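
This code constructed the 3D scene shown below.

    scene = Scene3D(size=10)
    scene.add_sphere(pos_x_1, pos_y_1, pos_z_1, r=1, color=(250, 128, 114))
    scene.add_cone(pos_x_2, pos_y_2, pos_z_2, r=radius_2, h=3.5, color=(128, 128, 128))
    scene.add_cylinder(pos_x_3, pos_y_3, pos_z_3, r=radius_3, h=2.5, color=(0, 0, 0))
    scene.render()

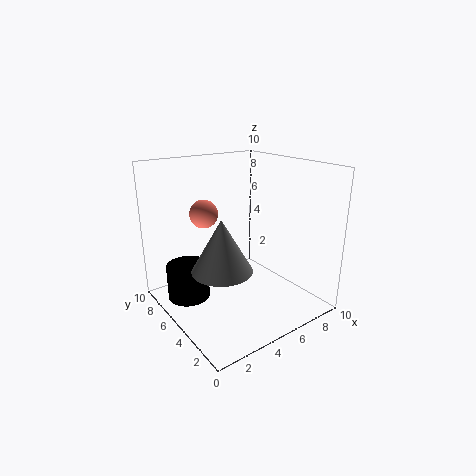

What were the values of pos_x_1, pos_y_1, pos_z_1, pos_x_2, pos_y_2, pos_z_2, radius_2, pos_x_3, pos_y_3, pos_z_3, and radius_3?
pos_x_1 = 3.5, pos_y_1 = 7, pos_z_1 = 6.5, pos_x_2 = 3, pos_y_2 = 4, pos_z_2 = 3.5, radius_2 = 2, pos_x_3 = 2, pos_y_3 = 7, pos_z_3 = 0.5, radius_3 = 1.5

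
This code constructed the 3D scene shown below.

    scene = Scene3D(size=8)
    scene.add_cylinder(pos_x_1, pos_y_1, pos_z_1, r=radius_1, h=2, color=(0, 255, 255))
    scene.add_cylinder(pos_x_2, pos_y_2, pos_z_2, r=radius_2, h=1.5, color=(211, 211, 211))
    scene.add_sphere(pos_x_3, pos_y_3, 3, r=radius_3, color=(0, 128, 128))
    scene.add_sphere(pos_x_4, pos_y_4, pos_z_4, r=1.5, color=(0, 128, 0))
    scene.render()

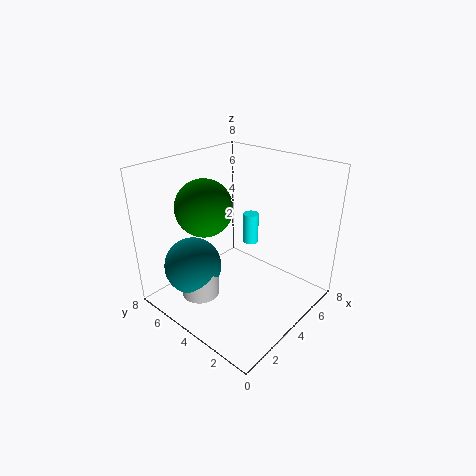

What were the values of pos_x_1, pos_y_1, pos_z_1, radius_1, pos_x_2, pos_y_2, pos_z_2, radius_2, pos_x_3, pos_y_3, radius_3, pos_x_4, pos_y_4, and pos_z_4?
pos_x_1 = 7
pos_y_1 = 5.5
pos_z_1 = 2
radius_1 = 0.5
pos_x_2 = 1.5
pos_y_2 = 4.5
pos_z_2 = 1.5
radius_2 = 1
pos_x_3 = 1.5
pos_y_3 = 5
radius_3 = 1.5
pos_x_4 = 2.5
pos_y_4 = 5
pos_z_4 = 6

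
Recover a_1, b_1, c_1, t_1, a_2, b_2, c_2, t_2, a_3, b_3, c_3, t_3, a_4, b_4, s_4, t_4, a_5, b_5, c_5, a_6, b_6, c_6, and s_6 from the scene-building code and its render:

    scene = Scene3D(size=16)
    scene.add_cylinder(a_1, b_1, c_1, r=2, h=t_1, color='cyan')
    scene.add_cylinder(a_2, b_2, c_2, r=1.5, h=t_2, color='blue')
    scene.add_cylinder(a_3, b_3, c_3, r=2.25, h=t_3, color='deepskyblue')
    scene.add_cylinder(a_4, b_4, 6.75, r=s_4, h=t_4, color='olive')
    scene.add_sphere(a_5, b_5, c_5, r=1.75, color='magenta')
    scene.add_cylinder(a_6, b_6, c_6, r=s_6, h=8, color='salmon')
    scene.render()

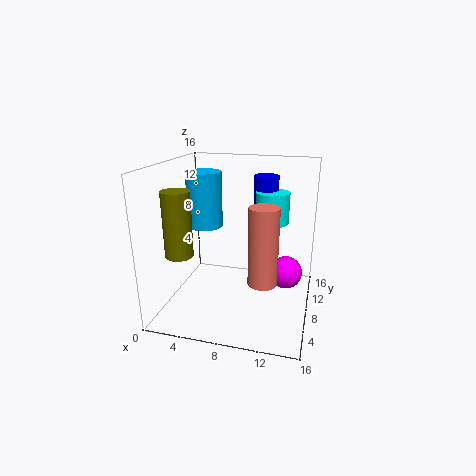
a_1 = 11; b_1 = 12.75; c_1 = 8.5; t_1 = 3.75; a_2 = 10; b_2 = 13.75; c_2 = 10; t_2 = 4; a_3 = 2.25; b_3 = 13; c_3 = 7.25; t_3 = 7; a_4 = 2.5; b_4 = 4.5; s_4 = 1.5; t_4 = 7; a_5 = 13.5; b_5 = 7.5; c_5 = 4.75; a_6 = 11.5; b_6 = 4.5; c_6 = 4.75; s_6 = 1.5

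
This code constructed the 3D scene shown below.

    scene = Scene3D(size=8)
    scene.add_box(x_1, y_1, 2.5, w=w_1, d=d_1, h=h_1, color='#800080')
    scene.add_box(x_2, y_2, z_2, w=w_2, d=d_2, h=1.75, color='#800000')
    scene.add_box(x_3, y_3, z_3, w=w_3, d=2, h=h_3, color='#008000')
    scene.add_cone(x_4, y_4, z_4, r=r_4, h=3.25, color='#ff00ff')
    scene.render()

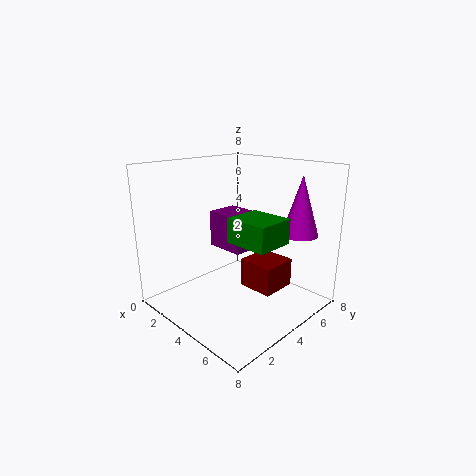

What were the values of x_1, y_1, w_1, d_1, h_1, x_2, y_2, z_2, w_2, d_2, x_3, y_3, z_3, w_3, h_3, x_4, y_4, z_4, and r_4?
x_1 = 0.75
y_1 = 4.75
w_1 = 2.5
d_1 = 2
h_1 = 2.25
x_2 = 3
y_2 = 5.25
z_2 = 0.25
w_2 = 2.25
d_2 = 2.25
x_3 = 5
y_3 = 2.25
z_3 = 4.5
w_3 = 2.25
h_3 = 1.25
x_4 = 6.5
y_4 = 6.25
z_4 = 4.25
r_4 = 1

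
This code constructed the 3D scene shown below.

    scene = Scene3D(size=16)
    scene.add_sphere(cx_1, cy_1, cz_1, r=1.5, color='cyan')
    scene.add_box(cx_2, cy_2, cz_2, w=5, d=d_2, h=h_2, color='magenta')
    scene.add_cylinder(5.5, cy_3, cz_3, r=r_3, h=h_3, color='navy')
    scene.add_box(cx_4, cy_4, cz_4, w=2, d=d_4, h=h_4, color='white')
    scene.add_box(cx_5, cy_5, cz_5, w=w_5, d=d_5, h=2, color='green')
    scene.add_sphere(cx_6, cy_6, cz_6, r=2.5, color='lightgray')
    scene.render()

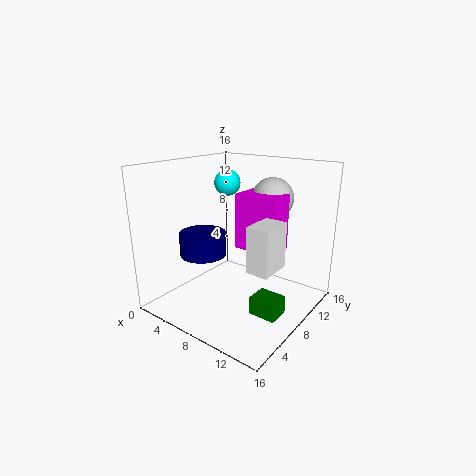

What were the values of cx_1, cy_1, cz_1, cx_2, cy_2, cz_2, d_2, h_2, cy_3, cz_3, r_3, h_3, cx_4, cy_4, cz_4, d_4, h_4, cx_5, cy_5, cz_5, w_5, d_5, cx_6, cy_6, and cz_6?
cx_1 = 5; cy_1 = 10; cz_1 = 13.5; cx_2 = 6.5; cy_2 = 9.5; cz_2 = 6; d_2 = 3.5; h_2 = 6.5; cy_3 = 5; cz_3 = 6.5; r_3 = 2.5; h_3 = 2.5; cx_4 = 14; cy_4 = 1; cz_4 = 8.5; d_4 = 3; h_4 = 4; cx_5 = 11; cy_5 = 6; cz_5 = 0.5; w_5 = 3; d_5 = 2.5; cx_6 = 9; cy_6 = 13.5; cz_6 = 11.5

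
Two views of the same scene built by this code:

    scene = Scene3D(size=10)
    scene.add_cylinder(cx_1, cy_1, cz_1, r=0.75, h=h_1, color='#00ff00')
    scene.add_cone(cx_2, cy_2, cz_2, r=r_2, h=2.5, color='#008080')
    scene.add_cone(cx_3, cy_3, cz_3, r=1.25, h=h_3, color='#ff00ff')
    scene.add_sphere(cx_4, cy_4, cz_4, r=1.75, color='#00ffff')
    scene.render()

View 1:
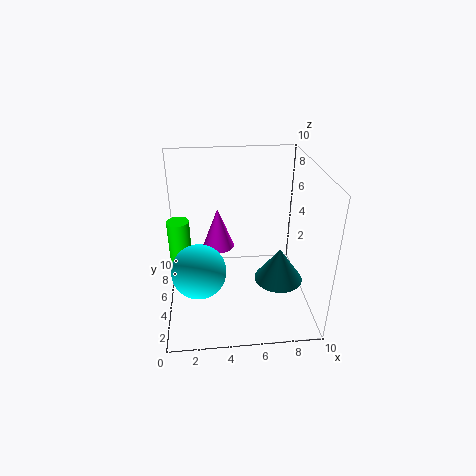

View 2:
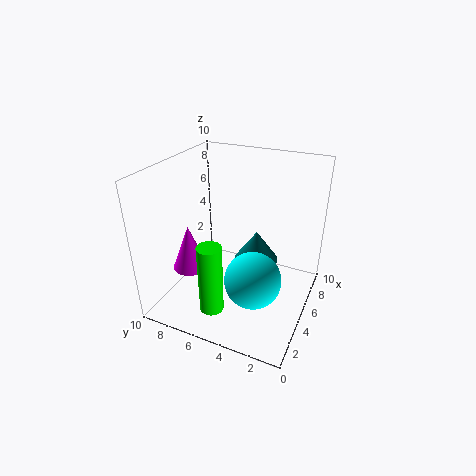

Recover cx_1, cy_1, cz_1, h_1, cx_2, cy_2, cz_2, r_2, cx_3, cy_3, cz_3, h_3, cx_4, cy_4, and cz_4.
cx_1 = 1, cy_1 = 5, cz_1 = 2, h_1 = 4.5, cx_2 = 8, cy_2 = 4.75, cz_2 = 1.5, r_2 = 1.75, cx_3 = 3.75, cy_3 = 8.25, cz_3 = 2.5, h_3 = 3.25, cx_4 = 2.25, cy_4 = 2.75, cz_4 = 4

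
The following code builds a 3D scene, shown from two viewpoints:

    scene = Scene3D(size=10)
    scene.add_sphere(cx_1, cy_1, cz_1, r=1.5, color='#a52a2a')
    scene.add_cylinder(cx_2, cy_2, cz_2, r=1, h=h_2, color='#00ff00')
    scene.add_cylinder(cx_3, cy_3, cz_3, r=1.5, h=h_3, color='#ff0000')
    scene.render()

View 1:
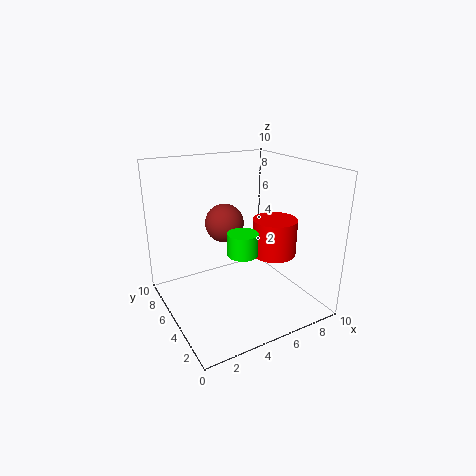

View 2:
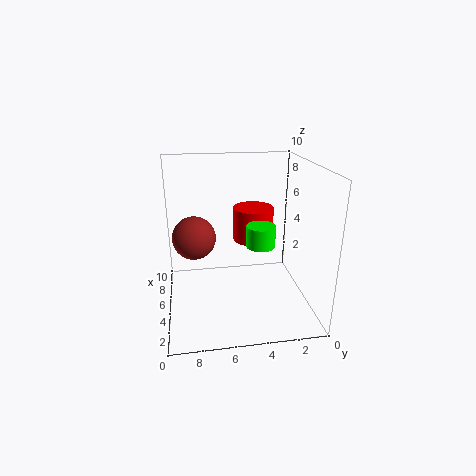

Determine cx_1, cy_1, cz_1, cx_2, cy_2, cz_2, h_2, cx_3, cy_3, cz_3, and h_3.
cx_1 = 5.5
cy_1 = 8
cz_1 = 5
cx_2 = 4.5
cy_2 = 3.5
cz_2 = 4.5
h_2 = 1.5
cx_3 = 7
cy_3 = 3.5
cz_3 = 4
h_3 = 2.5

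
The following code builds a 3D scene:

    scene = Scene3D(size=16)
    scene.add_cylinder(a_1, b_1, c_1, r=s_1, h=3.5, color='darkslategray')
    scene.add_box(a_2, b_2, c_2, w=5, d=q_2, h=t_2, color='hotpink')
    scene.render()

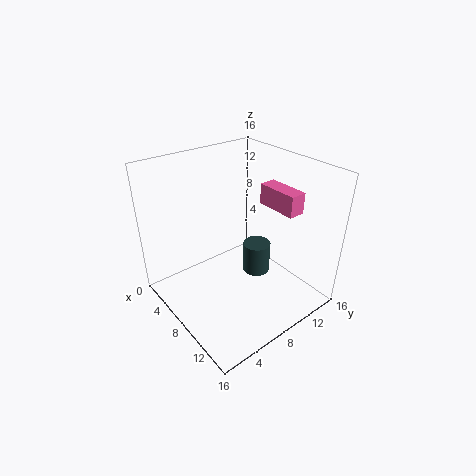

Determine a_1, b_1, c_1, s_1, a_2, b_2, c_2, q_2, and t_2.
a_1 = 9.5; b_1 = 9.5; c_1 = 4; s_1 = 1.5; a_2 = 6; b_2 = 13; c_2 = 10; q_2 = 2; t_2 = 2.5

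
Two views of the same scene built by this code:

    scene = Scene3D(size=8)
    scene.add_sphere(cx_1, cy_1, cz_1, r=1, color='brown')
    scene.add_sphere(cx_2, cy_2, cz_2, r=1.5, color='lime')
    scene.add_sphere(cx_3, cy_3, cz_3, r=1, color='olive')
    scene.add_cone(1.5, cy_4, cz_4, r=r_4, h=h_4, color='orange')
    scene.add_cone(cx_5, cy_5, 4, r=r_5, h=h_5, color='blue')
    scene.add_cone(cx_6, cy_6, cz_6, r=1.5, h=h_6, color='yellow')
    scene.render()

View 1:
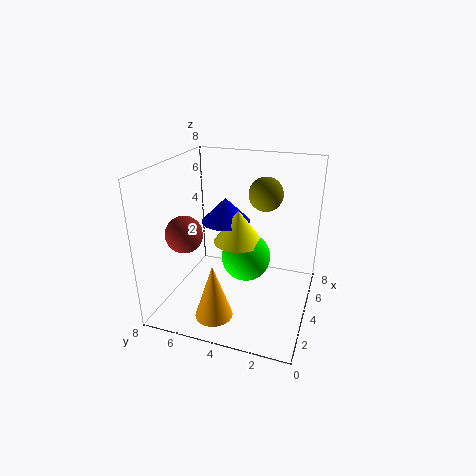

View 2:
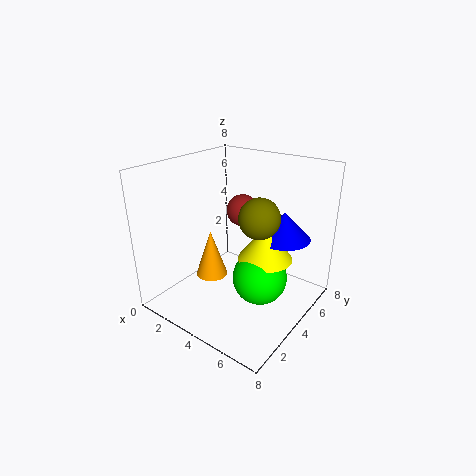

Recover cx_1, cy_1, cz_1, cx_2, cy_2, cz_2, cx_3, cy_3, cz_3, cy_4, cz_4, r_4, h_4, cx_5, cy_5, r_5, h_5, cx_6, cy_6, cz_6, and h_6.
cx_1 = 2.5; cy_1 = 6.5; cz_1 = 4.5; cx_2 = 5.5; cy_2 = 4; cz_2 = 2; cx_3 = 6; cy_3 = 3; cz_3 = 6; cy_4 = 4.5; cz_4 = 0.5; r_4 = 1; h_4 = 3; cx_5 = 6; cy_5 = 5.5; r_5 = 1.5; h_5 = 1.5; cx_6 = 5.5; cy_6 = 4.5; cz_6 = 3; h_6 = 2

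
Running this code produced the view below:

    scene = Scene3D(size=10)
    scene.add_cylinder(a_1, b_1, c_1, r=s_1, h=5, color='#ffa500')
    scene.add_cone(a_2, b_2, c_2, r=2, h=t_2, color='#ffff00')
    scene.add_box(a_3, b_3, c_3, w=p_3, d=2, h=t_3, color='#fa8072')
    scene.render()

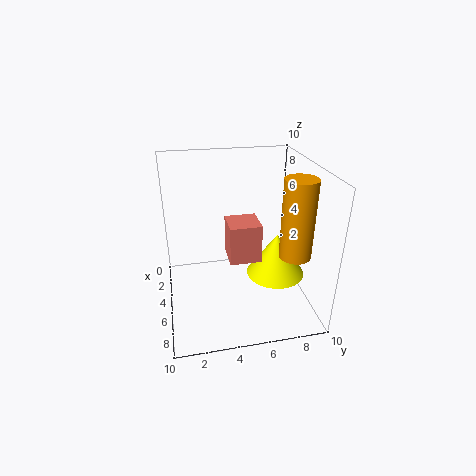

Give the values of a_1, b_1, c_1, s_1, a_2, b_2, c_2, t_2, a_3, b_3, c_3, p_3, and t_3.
a_1 = 8, b_1 = 8, c_1 = 5, s_1 = 1, a_2 = 6, b_2 = 7.5, c_2 = 2.5, t_2 = 3, a_3 = 5.5, b_3 = 4, c_3 = 4.5, p_3 = 2, t_3 = 2.5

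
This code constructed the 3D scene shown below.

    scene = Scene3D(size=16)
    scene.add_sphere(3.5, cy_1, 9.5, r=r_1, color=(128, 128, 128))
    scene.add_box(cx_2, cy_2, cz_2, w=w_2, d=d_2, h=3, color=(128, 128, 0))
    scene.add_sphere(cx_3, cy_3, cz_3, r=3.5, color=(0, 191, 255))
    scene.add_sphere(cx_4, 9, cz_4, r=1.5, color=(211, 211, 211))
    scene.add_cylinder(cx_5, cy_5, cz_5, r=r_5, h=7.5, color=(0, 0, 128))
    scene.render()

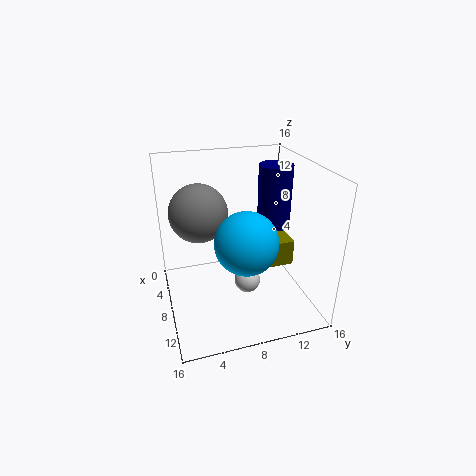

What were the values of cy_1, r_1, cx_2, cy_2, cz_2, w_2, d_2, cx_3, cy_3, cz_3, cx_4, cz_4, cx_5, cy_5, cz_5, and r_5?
cy_1 = 4.5; r_1 = 3.5; cx_2 = 5; cy_2 = 11; cz_2 = 4; w_2 = 4; d_2 = 3.5; cx_3 = 9.5; cy_3 = 8.5; cz_3 = 8; cx_4 = 8.5; cz_4 = 2.5; cx_5 = 5; cy_5 = 13.5; cz_5 = 7.5; r_5 = 2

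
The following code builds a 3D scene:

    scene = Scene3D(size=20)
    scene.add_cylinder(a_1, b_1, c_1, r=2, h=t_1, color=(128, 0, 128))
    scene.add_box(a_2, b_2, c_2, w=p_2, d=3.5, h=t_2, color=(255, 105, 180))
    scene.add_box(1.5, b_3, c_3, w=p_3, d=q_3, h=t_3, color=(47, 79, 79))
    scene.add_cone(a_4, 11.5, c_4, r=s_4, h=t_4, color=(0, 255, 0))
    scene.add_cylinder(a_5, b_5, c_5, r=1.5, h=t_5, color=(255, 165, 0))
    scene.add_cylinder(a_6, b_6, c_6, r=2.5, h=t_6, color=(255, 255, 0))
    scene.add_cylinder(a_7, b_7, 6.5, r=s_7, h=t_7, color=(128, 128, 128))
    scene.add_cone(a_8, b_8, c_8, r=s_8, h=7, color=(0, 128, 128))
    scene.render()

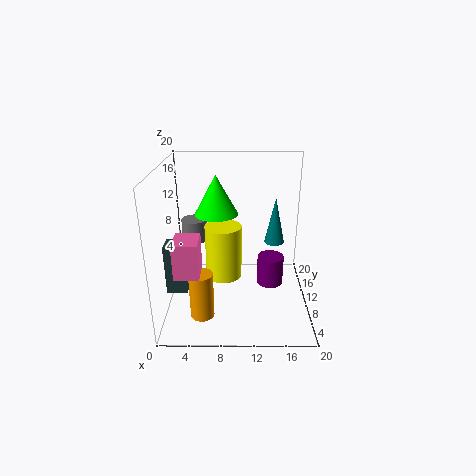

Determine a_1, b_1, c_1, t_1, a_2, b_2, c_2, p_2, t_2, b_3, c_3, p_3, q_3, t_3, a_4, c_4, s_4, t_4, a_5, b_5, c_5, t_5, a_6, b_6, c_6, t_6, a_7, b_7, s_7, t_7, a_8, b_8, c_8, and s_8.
a_1 = 15, b_1 = 13, c_1 = 1, t_1 = 4.5, a_2 = 2.5, b_2 = 1.5, c_2 = 8.5, p_2 = 3, t_2 = 4.5, b_3 = 2, c_3 = 6.5, p_3 = 2.5, q_3 = 2.5, t_3 = 6, a_4 = 7, c_4 = 13, s_4 = 3, t_4 = 5.5, a_5 = 5.5, b_5 = 3, c_5 = 2.5, t_5 = 6, a_6 = 8, b_6 = 9.5, c_6 = 4.5, t_6 = 7.5, a_7 = 3, b_7 = 17, s_7 = 2, t_7 = 3.5, a_8 = 15.5, b_8 = 14, c_8 = 7.5, s_8 = 1.5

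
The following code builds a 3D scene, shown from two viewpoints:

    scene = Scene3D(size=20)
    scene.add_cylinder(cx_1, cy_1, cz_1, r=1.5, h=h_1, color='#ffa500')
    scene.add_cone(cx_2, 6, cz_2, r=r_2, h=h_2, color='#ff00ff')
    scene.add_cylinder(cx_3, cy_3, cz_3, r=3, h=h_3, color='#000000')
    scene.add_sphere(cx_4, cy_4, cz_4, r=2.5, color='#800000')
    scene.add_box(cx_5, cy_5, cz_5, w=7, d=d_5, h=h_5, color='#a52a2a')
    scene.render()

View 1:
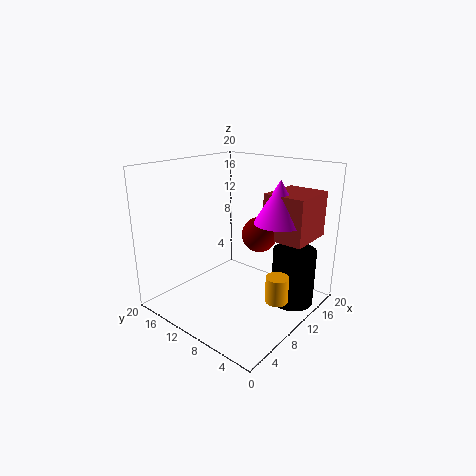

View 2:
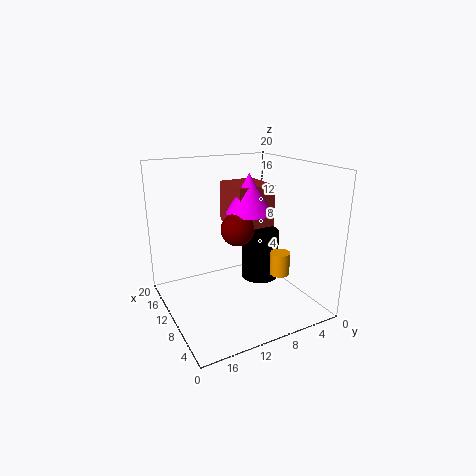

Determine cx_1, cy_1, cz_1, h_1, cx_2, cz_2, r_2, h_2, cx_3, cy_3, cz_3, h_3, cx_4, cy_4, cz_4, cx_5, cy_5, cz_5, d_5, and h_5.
cx_1 = 9.5; cy_1 = 3; cz_1 = 3; h_1 = 3.5; cx_2 = 14; cz_2 = 12; r_2 = 3.5; h_2 = 6; cx_3 = 14.5; cy_3 = 3.5; cz_3 = 0.5; h_3 = 8; cx_4 = 13; cy_4 = 8.5; cz_4 = 10; cx_5 = 13; cy_5 = 2; cz_5 = 9.5; d_5 = 6; h_5 = 6.5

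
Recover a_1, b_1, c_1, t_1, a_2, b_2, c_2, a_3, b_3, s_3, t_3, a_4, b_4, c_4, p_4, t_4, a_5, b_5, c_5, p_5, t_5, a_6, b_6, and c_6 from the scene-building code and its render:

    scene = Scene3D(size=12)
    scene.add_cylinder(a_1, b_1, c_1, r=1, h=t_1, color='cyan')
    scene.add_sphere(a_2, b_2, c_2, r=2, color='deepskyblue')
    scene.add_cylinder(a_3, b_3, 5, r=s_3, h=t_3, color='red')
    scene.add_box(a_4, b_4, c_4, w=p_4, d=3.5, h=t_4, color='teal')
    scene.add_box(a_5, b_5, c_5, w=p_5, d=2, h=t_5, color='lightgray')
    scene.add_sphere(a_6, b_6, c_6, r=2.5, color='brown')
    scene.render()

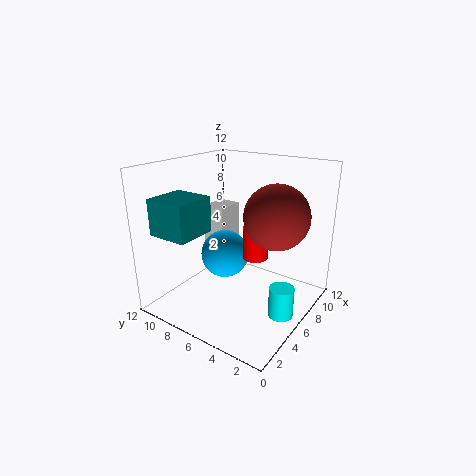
a_1 = 5.5
b_1 = 1.5
c_1 = 0.5
t_1 = 2.5
a_2 = 5.5
b_2 = 7
c_2 = 4.5
a_3 = 5.5
b_3 = 4
s_3 = 1
t_3 = 2.5
a_4 = 1.5
b_4 = 8
c_4 = 6.5
p_4 = 3.5
t_4 = 3
a_5 = 6.5
b_5 = 8
c_5 = 3.5
p_5 = 2.5
t_5 = 4.5
a_6 = 6
b_6 = 2.5
c_6 = 8.5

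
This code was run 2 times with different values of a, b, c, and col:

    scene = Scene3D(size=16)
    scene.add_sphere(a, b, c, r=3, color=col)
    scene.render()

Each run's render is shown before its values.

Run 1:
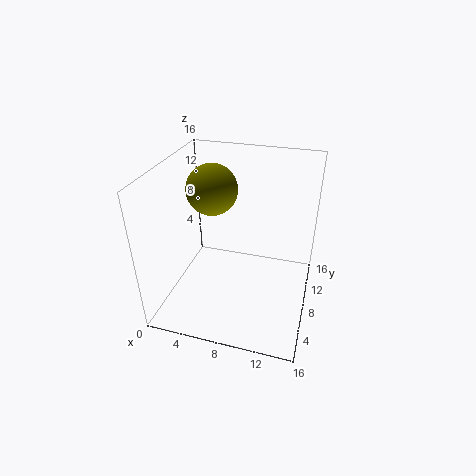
a = 4
b = 11
c = 12
col = 'olive'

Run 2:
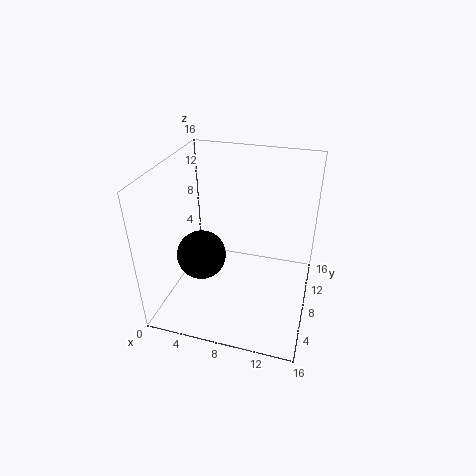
a = 3
b = 9
c = 4
col = 'black'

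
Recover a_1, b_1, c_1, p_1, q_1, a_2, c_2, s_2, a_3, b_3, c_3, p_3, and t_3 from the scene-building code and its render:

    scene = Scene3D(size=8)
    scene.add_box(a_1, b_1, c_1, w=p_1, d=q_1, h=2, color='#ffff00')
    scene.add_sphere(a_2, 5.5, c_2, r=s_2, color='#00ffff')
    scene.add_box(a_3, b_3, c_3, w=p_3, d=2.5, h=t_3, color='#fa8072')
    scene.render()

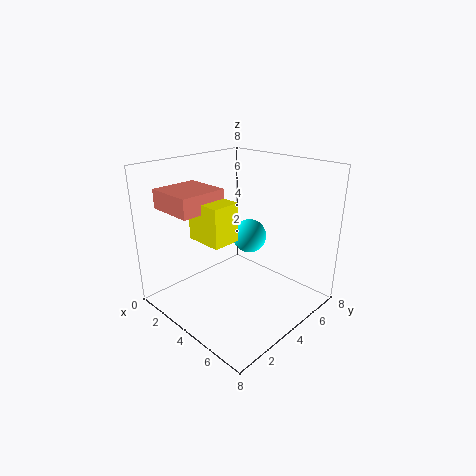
a_1 = 3, b_1 = 1.5, c_1 = 4.5, p_1 = 2, q_1 = 1.5, a_2 = 3.5, c_2 = 3.5, s_2 = 1, a_3 = 1.5, b_3 = 0.5, c_3 = 6, p_3 = 2.5, t_3 = 1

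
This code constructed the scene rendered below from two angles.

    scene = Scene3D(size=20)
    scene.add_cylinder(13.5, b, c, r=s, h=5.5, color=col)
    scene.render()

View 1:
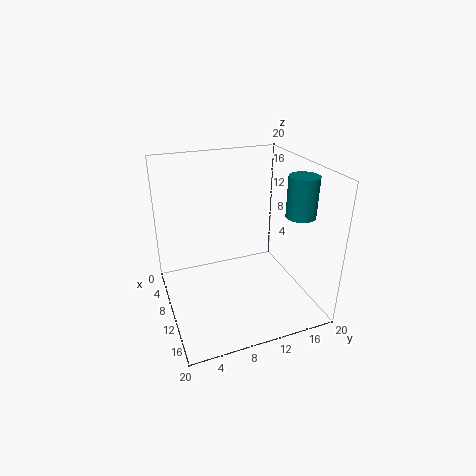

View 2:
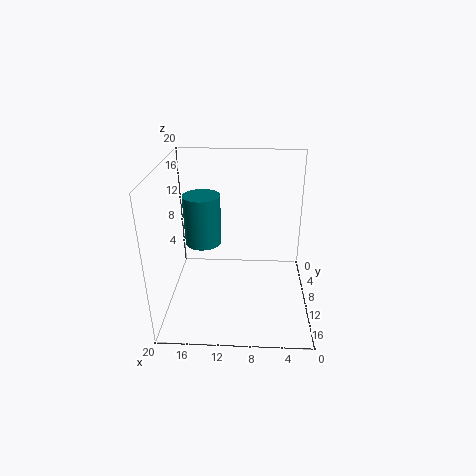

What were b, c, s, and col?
b = 17.5
c = 13.5
s = 2
col = 'teal'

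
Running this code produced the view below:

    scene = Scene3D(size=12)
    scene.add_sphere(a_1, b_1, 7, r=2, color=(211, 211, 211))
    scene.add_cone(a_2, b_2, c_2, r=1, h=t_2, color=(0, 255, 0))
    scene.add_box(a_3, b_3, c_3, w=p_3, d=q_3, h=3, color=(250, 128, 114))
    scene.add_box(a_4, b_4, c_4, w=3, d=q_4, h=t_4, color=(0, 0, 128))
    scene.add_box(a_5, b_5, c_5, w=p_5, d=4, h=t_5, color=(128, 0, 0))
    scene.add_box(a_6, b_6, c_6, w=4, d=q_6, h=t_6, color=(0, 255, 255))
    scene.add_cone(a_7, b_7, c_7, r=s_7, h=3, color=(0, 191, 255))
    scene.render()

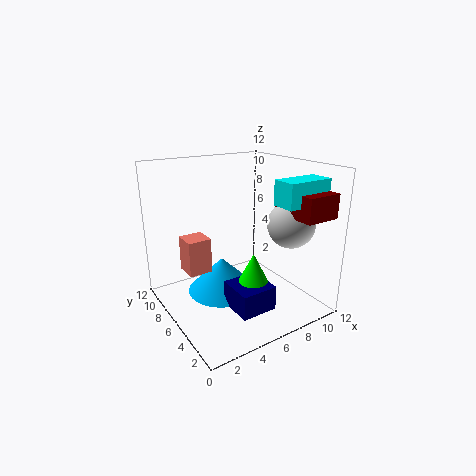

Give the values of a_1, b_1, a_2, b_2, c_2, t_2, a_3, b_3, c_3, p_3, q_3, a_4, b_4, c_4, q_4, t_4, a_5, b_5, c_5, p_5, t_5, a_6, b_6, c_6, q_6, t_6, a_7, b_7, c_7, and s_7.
a_1 = 10; b_1 = 4; a_2 = 4; b_2 = 1; c_2 = 5; t_2 = 2; a_3 = 2; b_3 = 7; c_3 = 3; p_3 = 2; q_3 = 2; a_4 = 4; b_4 = 2; c_4 = 1; q_4 = 3; t_4 = 2; a_5 = 9; b_5 = 1; c_5 = 8; p_5 = 3; t_5 = 2; a_6 = 8; b_6 = 2; c_6 = 9; q_6 = 2; t_6 = 2; a_7 = 5; b_7 = 7; c_7 = 1; s_7 = 3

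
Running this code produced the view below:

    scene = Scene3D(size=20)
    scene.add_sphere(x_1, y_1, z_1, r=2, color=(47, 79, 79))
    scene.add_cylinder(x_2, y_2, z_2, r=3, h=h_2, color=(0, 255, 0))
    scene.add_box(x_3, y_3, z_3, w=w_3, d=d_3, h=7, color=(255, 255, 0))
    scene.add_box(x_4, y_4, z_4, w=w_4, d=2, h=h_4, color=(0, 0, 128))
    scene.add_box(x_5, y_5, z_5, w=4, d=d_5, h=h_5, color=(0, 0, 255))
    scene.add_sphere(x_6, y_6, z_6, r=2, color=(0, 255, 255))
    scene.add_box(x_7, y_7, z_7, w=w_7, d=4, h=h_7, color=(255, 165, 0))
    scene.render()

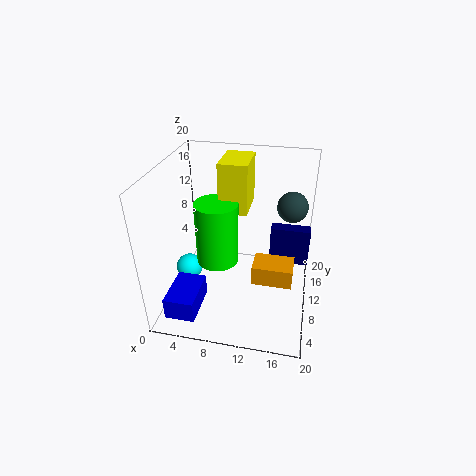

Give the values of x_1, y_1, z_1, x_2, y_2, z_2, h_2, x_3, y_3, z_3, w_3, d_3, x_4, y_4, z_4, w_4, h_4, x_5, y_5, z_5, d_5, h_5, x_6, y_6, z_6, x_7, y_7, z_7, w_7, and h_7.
x_1 = 17, y_1 = 11, z_1 = 15, x_2 = 7, y_2 = 10, z_2 = 6, h_2 = 9, x_3 = 7, y_3 = 11, z_3 = 13, w_3 = 4, d_3 = 6, x_4 = 14, y_4 = 15, z_4 = 3, w_4 = 6, h_4 = 6, x_5 = 2, y_5 = 1, z_5 = 2, d_5 = 6, h_5 = 3, x_6 = 2, y_6 = 11, z_6 = 3, x_7 = 12, y_7 = 10, z_7 = 2, w_7 = 6, h_7 = 3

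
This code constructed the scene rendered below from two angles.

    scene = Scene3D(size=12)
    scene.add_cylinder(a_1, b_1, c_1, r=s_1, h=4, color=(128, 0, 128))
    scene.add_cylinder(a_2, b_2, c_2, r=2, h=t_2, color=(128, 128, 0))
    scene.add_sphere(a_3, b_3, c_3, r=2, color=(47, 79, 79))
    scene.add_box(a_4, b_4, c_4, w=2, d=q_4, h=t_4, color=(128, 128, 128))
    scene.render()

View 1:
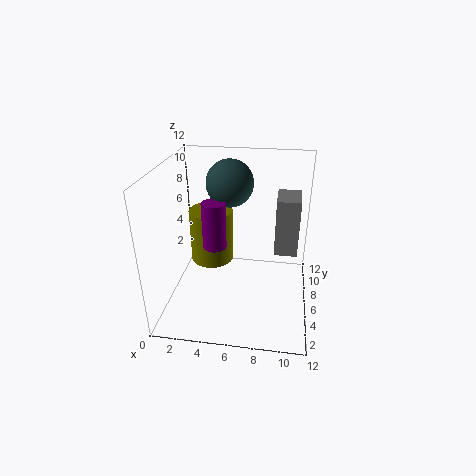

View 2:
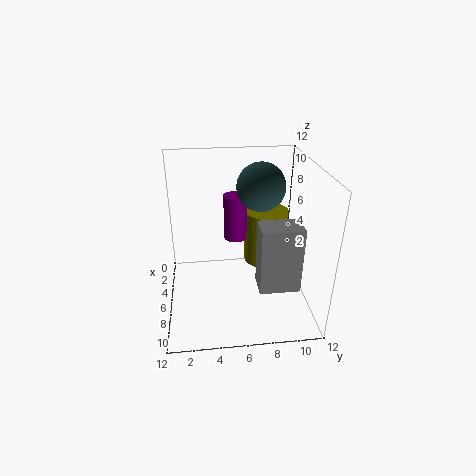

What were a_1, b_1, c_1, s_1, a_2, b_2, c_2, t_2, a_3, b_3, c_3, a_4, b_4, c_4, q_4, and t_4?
a_1 = 4; b_1 = 6; c_1 = 5; s_1 = 1; a_2 = 3; b_2 = 9; c_2 = 2; t_2 = 5; a_3 = 5; b_3 = 8; c_3 = 10; a_4 = 9; b_4 = 7; c_4 = 4; q_4 = 3; t_4 = 5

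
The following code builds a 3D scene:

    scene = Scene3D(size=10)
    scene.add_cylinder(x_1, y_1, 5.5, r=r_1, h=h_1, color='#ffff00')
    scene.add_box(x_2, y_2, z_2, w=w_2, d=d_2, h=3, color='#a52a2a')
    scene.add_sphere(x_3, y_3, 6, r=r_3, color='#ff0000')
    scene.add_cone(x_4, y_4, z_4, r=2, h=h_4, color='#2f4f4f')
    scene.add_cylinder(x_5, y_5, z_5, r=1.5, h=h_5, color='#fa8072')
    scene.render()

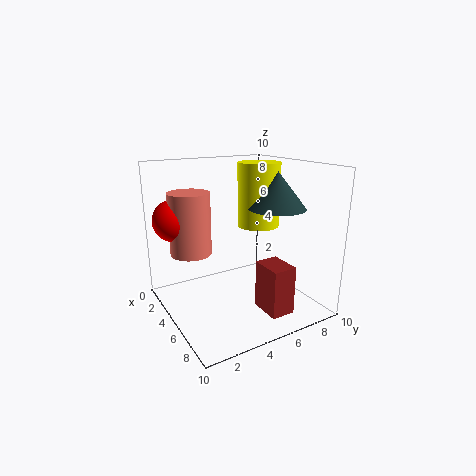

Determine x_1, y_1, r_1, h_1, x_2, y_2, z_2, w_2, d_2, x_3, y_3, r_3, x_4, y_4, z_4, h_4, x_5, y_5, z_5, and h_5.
x_1 = 4.5
y_1 = 7
r_1 = 1.5
h_1 = 4.5
x_2 = 8
y_2 = 4.5
z_2 = 1.5
w_2 = 2
d_2 = 1.5
x_3 = 2
y_3 = 1.5
r_3 = 1.5
x_4 = 6
y_4 = 7.5
z_4 = 7
h_4 = 2.5
x_5 = 2.5
y_5 = 2.5
z_5 = 3.5
h_5 = 4.5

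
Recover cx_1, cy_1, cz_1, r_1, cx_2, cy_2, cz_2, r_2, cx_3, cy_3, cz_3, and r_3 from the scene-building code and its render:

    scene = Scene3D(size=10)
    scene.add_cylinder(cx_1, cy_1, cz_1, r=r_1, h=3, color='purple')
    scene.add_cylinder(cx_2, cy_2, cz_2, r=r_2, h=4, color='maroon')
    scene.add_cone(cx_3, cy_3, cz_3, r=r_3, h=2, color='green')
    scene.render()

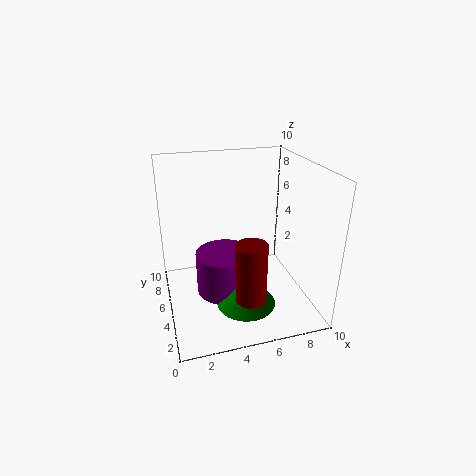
cx_1 = 4, cy_1 = 5, cz_1 = 1, r_1 = 2, cx_2 = 5, cy_2 = 2, cz_2 = 2, r_2 = 1, cx_3 = 5, cy_3 = 3, cz_3 = 1, r_3 = 2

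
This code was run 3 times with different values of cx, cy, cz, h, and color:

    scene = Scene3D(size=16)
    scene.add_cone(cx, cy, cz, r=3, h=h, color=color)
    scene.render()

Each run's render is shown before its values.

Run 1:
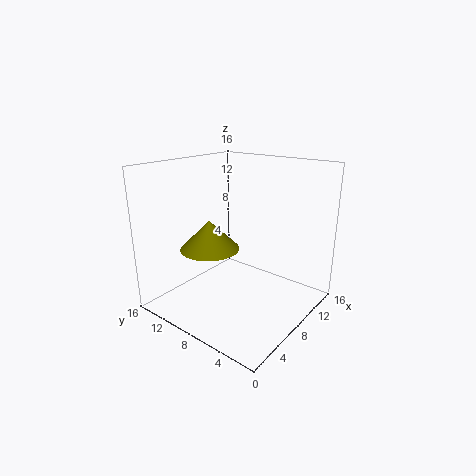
cx = 4
cy = 8.5
cz = 8
h = 3
color = 'olive'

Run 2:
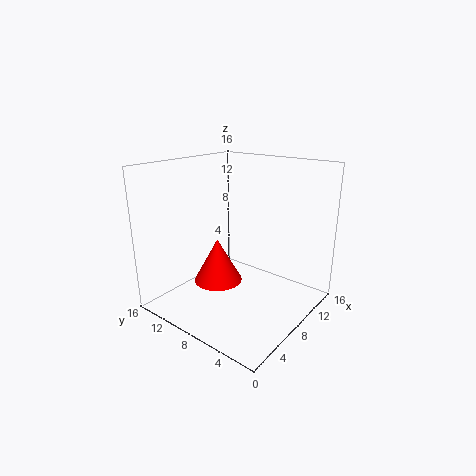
cx = 9
cy = 12
cz = 1
h = 5.5
color = 'red'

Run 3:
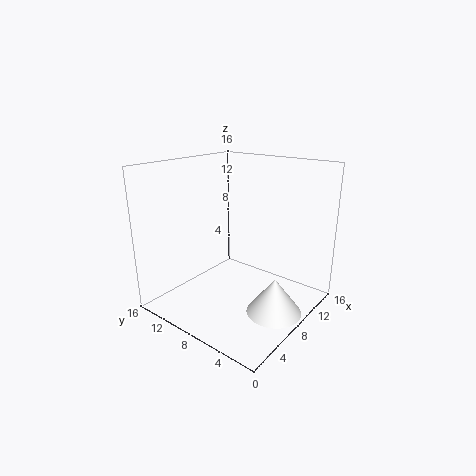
cx = 8
cy = 3
cz = 0.5
h = 4
color = 'white'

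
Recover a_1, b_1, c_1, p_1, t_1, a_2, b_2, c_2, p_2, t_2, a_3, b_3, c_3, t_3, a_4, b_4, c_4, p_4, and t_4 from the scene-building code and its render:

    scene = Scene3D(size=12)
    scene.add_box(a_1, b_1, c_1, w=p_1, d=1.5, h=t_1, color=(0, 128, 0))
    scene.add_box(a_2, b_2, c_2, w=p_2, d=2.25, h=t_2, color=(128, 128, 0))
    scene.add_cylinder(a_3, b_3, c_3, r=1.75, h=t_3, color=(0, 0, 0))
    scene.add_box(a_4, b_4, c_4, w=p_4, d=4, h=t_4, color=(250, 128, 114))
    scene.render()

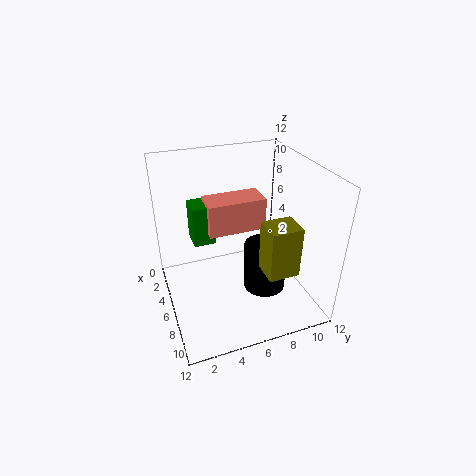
a_1 = 7.25; b_1 = 1.75; c_1 = 8; p_1 = 1.75; t_1 = 2.75; a_2 = 9.75; b_2 = 6.25; c_2 = 5.75; p_2 = 2; t_2 = 3.75; a_3 = 7.75; b_3 = 7.75; c_3 = 2; t_3 = 4; a_4 = 7.5; b_4 = 2.75; c_4 = 8.75; p_4 = 2; t_4 = 2.25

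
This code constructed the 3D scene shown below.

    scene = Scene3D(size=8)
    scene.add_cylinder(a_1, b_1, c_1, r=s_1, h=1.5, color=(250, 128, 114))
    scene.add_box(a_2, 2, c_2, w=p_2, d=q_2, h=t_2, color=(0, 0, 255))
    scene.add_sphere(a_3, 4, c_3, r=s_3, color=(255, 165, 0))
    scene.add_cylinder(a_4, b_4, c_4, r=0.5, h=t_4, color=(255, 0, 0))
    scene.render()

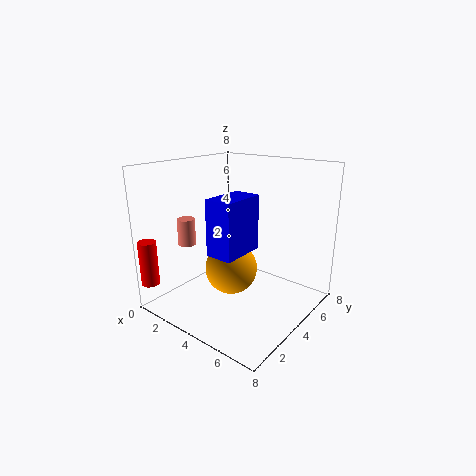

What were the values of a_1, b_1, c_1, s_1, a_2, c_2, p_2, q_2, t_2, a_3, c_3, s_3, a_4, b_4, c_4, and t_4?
a_1 = 1.5, b_1 = 2.5, c_1 = 3.5, s_1 = 0.5, a_2 = 3.5, c_2 = 3.5, p_2 = 1.5, q_2 = 2.5, t_2 = 3, a_3 = 3.5, c_3 = 2, s_3 = 1.5, a_4 = 0.5, b_4 = 0.5, c_4 = 1.5, t_4 = 2.5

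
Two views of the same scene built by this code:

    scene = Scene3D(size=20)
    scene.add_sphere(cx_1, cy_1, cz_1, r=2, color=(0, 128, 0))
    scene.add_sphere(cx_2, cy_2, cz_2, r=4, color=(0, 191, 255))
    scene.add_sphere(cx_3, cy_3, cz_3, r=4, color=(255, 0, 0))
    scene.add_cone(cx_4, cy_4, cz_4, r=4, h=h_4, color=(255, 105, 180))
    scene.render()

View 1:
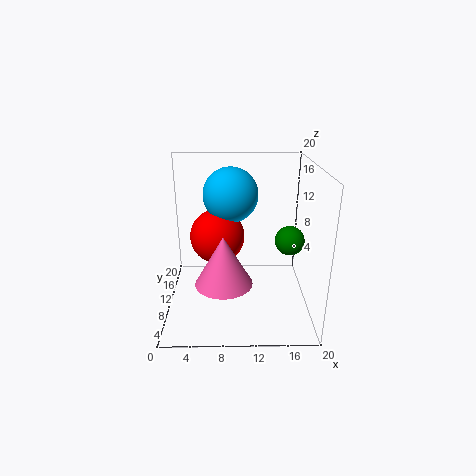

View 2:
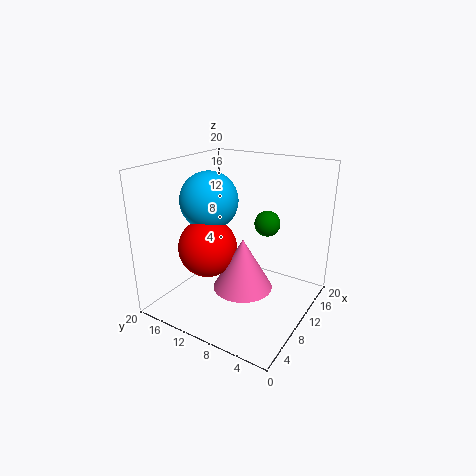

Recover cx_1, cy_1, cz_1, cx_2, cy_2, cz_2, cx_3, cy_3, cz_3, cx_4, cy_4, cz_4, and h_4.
cx_1 = 17, cy_1 = 9, cz_1 = 10, cx_2 = 9, cy_2 = 14, cz_2 = 15, cx_3 = 7, cy_3 = 13, cz_3 = 9, cx_4 = 8, cy_4 = 8, cz_4 = 4, h_4 = 7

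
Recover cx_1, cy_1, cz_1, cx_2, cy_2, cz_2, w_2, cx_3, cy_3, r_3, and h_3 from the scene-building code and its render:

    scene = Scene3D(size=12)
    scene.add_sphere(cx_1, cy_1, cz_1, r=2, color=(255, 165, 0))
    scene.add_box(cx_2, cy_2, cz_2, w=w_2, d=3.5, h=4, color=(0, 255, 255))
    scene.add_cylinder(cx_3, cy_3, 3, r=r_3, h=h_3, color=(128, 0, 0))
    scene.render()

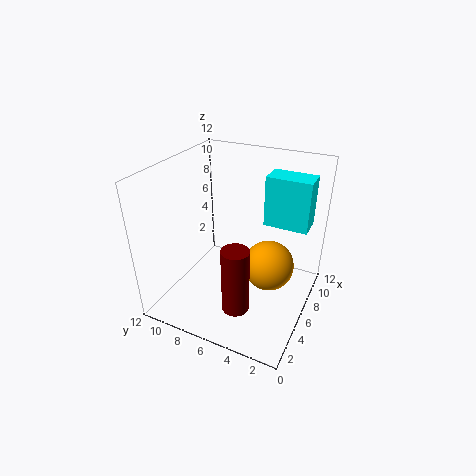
cx_1 = 5.5, cy_1 = 3, cz_1 = 4.5, cx_2 = 6.5, cy_2 = 0.5, cz_2 = 7.5, w_2 = 2, cx_3 = 1.5, cy_3 = 4, r_3 = 1, h_3 = 5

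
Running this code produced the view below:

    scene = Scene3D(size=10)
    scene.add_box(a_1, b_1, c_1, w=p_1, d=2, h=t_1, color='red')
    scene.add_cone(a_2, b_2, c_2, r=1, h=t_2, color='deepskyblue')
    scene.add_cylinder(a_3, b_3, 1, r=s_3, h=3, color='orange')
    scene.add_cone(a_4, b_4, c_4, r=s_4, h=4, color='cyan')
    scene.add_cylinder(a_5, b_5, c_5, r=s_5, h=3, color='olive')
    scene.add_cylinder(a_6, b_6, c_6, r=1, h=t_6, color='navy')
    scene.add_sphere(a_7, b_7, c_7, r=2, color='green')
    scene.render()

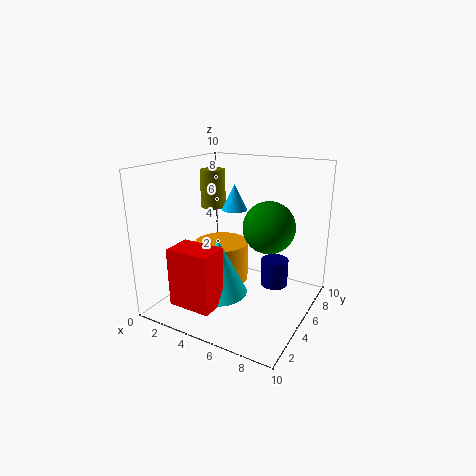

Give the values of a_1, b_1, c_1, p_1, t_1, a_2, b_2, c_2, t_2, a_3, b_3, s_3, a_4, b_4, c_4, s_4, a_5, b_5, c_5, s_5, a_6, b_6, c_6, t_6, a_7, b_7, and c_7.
a_1 = 2
b_1 = 1
c_1 = 1
p_1 = 3
t_1 = 4
a_2 = 3
b_2 = 8
c_2 = 6
t_2 = 2
a_3 = 3
b_3 = 6
s_3 = 2
a_4 = 4
b_4 = 4
c_4 = 1
s_4 = 2
a_5 = 1
b_5 = 8
c_5 = 6
s_5 = 1
a_6 = 7
b_6 = 7
c_6 = 1
t_6 = 2
a_7 = 6
b_7 = 8
c_7 = 5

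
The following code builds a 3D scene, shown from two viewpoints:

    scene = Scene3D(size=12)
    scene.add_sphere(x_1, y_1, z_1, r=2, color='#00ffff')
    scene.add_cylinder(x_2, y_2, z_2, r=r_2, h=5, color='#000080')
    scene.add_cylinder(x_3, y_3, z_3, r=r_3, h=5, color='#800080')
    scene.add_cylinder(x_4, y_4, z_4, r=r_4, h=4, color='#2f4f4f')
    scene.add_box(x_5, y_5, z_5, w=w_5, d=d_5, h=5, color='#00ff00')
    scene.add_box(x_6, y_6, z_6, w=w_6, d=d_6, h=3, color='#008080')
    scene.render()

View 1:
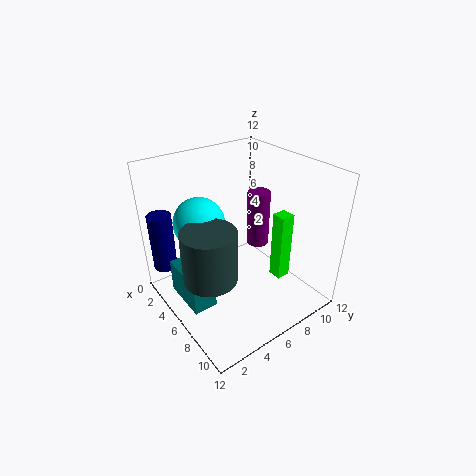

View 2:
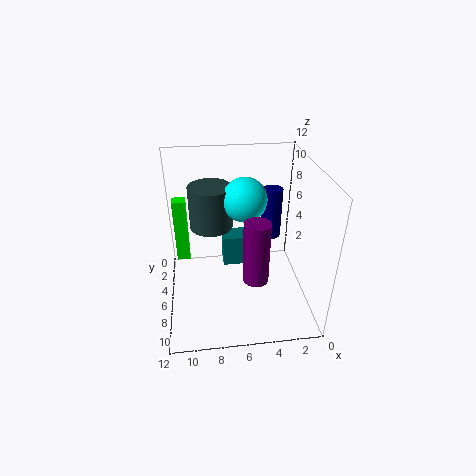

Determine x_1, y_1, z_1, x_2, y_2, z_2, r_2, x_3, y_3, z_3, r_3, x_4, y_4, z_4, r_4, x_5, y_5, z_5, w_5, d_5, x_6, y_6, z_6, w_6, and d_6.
x_1 = 5
y_1 = 3
z_1 = 8
x_2 = 2
y_2 = 1
z_2 = 3
r_2 = 1
x_3 = 5
y_3 = 9
z_3 = 4
r_3 = 1
x_4 = 8
y_4 = 2
z_4 = 5
r_4 = 2
x_5 = 10
y_5 = 6
z_5 = 5
w_5 = 1
d_5 = 1
x_6 = 3
y_6 = 1
z_6 = 1
w_6 = 4
d_6 = 2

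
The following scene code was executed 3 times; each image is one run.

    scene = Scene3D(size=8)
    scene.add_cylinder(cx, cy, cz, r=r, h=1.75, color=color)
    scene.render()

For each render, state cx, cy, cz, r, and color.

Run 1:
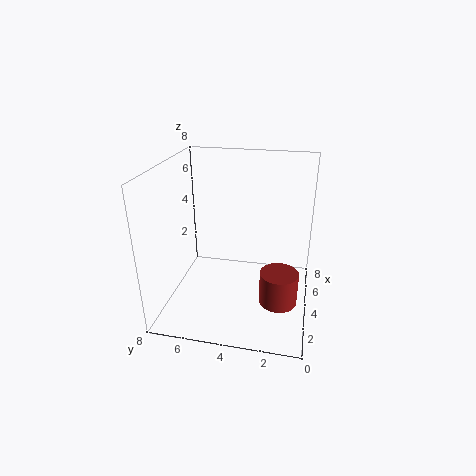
cx = 2.5, cy = 1.5, cz = 1.25, r = 1, color = 'brown'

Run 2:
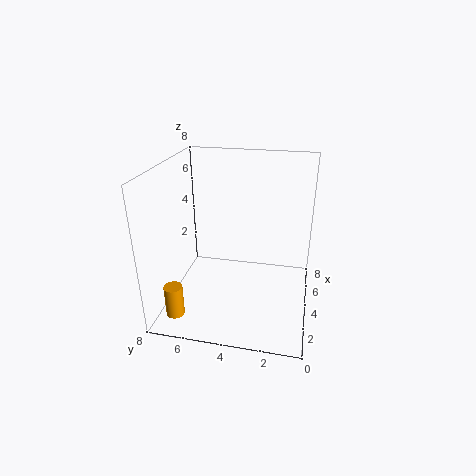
cx = 1.5, cy = 7, cz = 0.25, r = 0.5, color = 'orange'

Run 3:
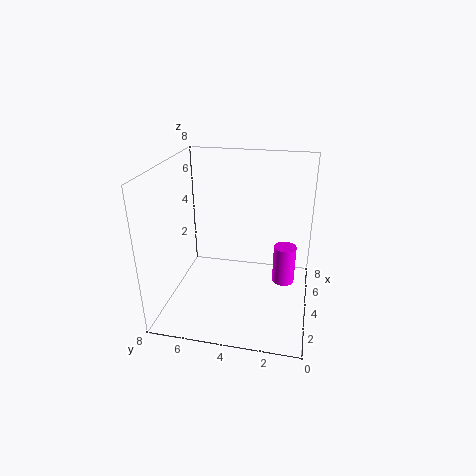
cx = 1.25, cy = 1.25, cz = 3.5, r = 0.5, color = 'magenta'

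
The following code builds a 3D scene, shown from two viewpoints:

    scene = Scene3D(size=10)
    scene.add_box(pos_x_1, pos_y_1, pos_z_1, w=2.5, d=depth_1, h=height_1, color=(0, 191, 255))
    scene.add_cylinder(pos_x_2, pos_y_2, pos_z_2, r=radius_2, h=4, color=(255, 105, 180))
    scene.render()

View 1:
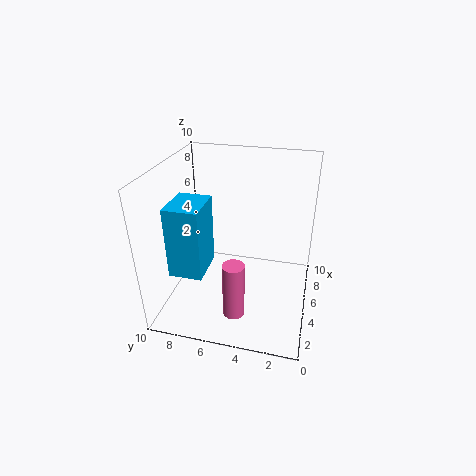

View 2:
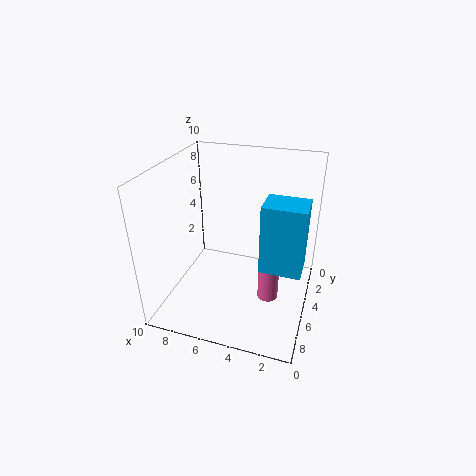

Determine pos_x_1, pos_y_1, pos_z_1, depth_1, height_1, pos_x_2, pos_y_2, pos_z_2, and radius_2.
pos_x_1 = 0.25; pos_y_1 = 6; pos_z_1 = 4.75; depth_1 = 2; height_1 = 4.25; pos_x_2 = 2.75; pos_y_2 = 4.75; pos_z_2 = 0.25; radius_2 = 0.75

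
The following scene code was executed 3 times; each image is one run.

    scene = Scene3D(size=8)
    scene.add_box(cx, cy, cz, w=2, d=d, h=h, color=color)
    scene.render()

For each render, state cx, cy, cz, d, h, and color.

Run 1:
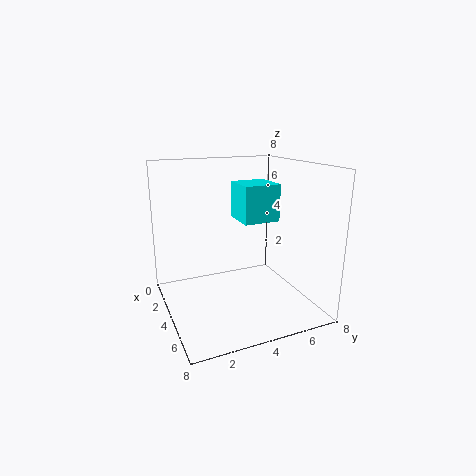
cx = 3, cy = 4, cz = 5, d = 2, h = 2, color = 'cyan'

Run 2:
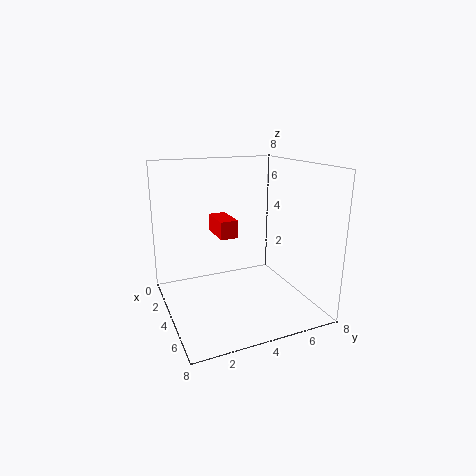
cx = 2, cy = 3, cz = 4, d = 1, h = 1, color = 'red'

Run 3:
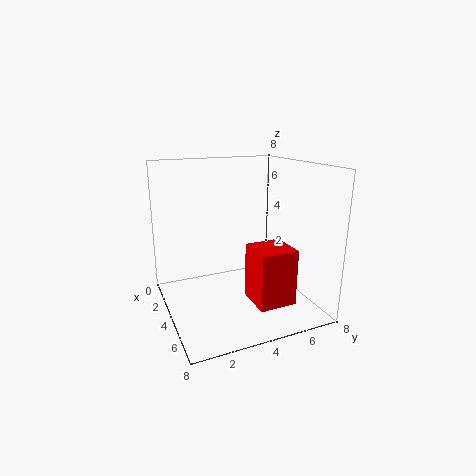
cx = 5, cy = 4, cz = 1, d = 2, h = 3, color = 'red'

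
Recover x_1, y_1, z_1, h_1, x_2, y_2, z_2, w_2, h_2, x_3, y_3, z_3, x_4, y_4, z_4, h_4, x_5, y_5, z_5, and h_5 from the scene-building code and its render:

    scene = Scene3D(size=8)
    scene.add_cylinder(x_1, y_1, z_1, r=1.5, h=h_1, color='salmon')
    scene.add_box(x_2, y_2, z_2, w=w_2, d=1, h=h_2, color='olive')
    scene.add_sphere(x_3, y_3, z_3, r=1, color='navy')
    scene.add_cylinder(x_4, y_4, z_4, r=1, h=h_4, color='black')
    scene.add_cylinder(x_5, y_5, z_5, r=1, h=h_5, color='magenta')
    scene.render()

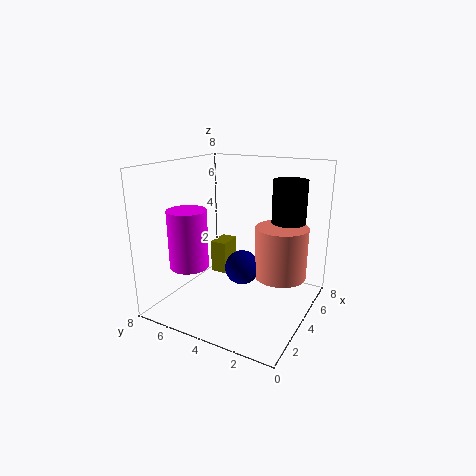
x_1 = 5.5
y_1 = 2
z_1 = 1.5
h_1 = 3
x_2 = 5
y_2 = 5.5
z_2 = 1
w_2 = 1.5
h_2 = 2
x_3 = 4.5
y_3 = 4
z_3 = 2
x_4 = 6.5
y_4 = 2
z_4 = 3
h_4 = 4
x_5 = 1.5
y_5 = 5.5
z_5 = 3
h_5 = 3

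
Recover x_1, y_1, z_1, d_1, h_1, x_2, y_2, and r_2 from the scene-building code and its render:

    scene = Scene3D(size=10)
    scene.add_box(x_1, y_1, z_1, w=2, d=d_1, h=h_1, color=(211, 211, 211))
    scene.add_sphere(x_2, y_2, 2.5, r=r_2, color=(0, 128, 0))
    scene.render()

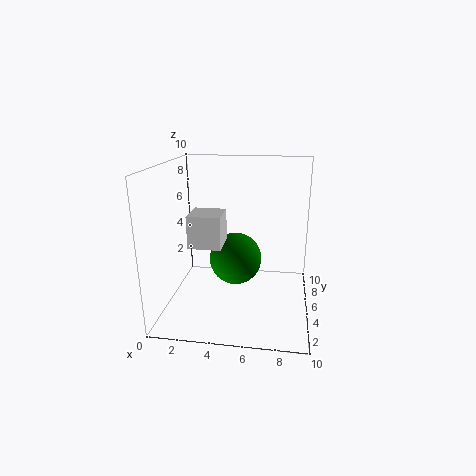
x_1 = 2.5, y_1 = 1.5, z_1 = 5.5, d_1 = 2, h_1 = 2, x_2 = 4.5, y_2 = 7, r_2 = 2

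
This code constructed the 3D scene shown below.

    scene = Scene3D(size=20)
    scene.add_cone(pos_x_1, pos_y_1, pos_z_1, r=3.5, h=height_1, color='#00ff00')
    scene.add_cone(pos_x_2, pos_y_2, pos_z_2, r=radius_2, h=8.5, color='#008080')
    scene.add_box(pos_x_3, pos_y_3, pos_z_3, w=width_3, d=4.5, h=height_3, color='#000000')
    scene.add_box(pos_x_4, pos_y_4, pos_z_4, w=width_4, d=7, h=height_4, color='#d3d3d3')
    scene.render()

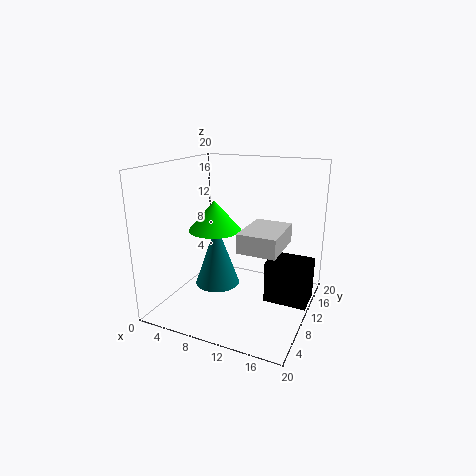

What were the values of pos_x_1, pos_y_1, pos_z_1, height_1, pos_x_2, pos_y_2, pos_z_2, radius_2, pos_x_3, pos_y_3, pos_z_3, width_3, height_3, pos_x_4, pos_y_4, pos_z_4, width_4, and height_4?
pos_x_1 = 7.5, pos_y_1 = 8, pos_z_1 = 11.5, height_1 = 4, pos_x_2 = 8, pos_y_2 = 7.5, pos_z_2 = 4, radius_2 = 3, pos_x_3 = 14, pos_y_3 = 10, pos_z_3 = 1, width_3 = 6, height_3 = 6, pos_x_4 = 12, pos_y_4 = 5, pos_z_4 = 10, width_4 = 5, height_4 = 2.5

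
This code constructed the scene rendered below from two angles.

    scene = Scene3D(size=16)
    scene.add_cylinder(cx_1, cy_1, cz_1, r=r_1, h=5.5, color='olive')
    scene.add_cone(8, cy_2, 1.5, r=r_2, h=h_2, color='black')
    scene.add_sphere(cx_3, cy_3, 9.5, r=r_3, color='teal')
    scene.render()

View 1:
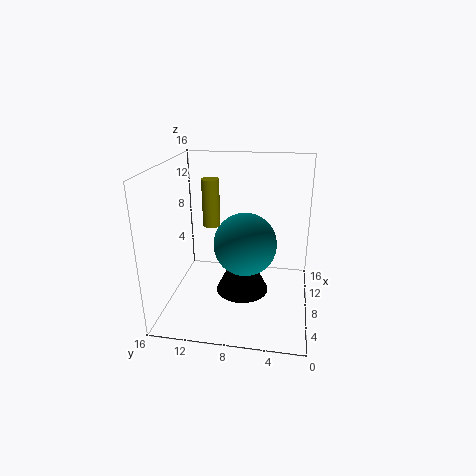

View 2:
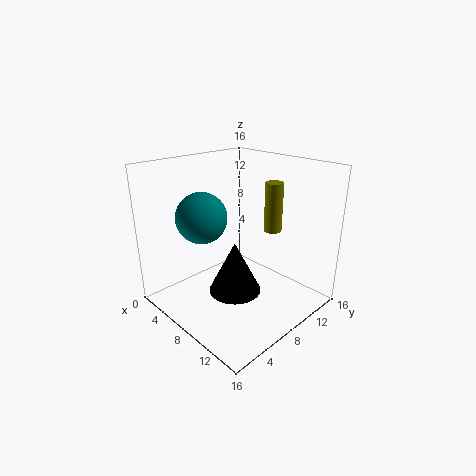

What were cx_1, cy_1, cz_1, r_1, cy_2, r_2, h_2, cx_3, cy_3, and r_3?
cx_1 = 10
cy_1 = 11.5
cz_1 = 8.5
r_1 = 1
cy_2 = 7.5
r_2 = 3
h_2 = 6
cx_3 = 3.5
cy_3 = 6.5
r_3 = 3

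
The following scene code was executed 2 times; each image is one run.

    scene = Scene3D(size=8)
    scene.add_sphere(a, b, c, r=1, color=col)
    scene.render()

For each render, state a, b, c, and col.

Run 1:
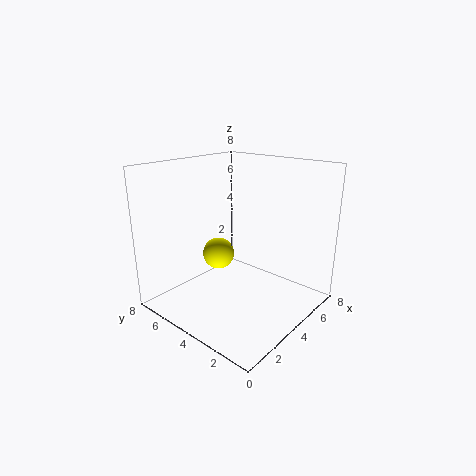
a = 5
b = 6.5
c = 2
col = 'yellow'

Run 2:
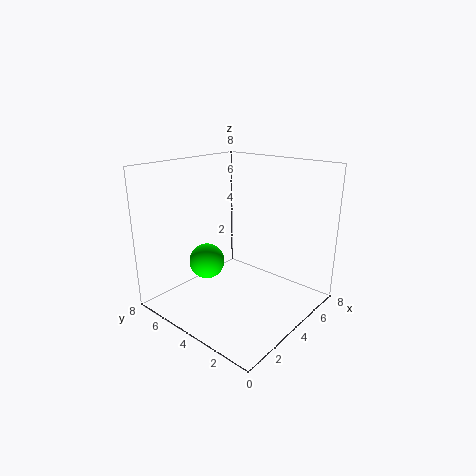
a = 3
b = 5.5
c = 2.5
col = 'lime'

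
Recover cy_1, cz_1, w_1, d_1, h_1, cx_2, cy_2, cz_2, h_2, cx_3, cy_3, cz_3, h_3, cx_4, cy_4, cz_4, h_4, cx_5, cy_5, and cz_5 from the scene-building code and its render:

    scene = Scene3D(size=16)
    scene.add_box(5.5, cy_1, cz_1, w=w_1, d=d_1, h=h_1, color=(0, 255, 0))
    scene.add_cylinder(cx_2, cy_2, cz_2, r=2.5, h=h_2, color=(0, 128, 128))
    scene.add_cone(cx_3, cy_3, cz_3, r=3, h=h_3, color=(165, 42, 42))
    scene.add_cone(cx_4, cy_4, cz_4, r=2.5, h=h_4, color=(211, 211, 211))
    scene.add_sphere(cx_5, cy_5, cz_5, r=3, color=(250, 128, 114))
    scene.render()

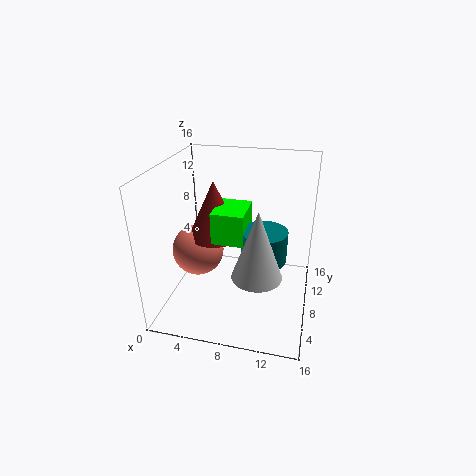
cy_1 = 6, cz_1 = 8, w_1 = 3.5, d_1 = 4.5, h_1 = 3.5, cx_2 = 11, cy_2 = 7.5, cz_2 = 6, h_2 = 3.5, cx_3 = 5, cy_3 = 9, cz_3 = 7.5, h_3 = 6.5, cx_4 = 11, cy_4 = 3.5, cz_4 = 6.5, h_4 = 7, cx_5 = 3, cy_5 = 8.5, cz_5 = 5.5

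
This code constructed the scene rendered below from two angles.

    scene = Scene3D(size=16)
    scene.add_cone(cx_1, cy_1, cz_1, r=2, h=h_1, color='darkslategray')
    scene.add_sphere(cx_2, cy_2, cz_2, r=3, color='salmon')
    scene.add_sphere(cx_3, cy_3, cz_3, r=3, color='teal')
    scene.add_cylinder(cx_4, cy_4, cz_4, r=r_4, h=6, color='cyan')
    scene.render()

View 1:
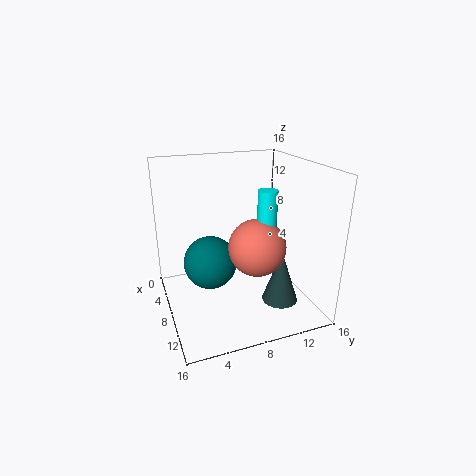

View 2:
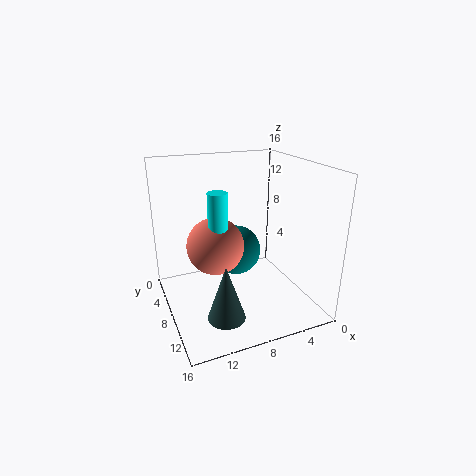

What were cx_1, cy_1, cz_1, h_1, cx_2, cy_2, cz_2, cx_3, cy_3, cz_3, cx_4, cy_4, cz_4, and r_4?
cx_1 = 11; cy_1 = 12; cz_1 = 1; h_1 = 6; cx_2 = 11; cy_2 = 9; cz_2 = 8; cx_3 = 7; cy_3 = 5; cz_3 = 5; cx_4 = 11; cy_4 = 10; cz_4 = 8; r_4 = 1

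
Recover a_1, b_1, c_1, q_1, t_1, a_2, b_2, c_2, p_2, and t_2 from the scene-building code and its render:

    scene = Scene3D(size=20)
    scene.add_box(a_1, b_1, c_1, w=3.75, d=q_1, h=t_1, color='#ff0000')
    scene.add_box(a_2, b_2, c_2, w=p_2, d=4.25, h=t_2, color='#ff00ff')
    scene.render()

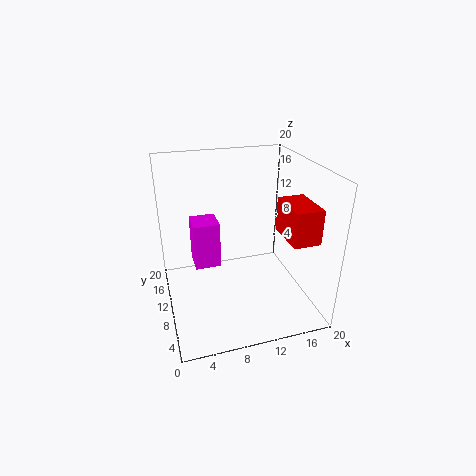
a_1 = 15.5, b_1 = 3.75, c_1 = 10.75, q_1 = 6, t_1 = 4.75, a_2 = 4.5, b_2 = 14.25, c_2 = 3, p_2 = 4, t_2 = 7.25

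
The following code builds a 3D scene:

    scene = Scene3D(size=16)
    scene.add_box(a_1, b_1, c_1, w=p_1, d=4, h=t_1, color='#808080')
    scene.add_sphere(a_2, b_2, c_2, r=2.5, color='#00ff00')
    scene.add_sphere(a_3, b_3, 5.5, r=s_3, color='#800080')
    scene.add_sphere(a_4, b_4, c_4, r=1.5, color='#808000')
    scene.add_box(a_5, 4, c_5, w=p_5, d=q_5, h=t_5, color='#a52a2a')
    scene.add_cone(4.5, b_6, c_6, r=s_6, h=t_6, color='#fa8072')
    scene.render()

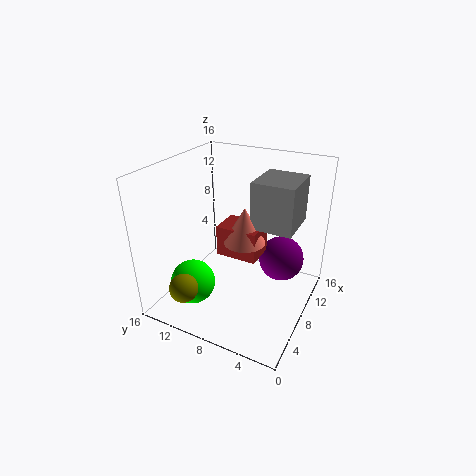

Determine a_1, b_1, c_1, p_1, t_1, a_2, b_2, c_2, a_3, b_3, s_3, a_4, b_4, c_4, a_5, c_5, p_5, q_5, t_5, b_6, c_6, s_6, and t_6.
a_1 = 4.5, b_1 = 1, c_1 = 11.5, p_1 = 4.5, t_1 = 4.5, a_2 = 4.5, b_2 = 12, c_2 = 3, a_3 = 10, b_3 = 3.5, s_3 = 2.5, a_4 = 1.5, b_4 = 11, c_4 = 4.5, a_5 = 3.5, c_5 = 8.5, p_5 = 3, q_5 = 4, t_5 = 3, b_6 = 5.5, c_6 = 10, s_6 = 2, t_6 = 3.5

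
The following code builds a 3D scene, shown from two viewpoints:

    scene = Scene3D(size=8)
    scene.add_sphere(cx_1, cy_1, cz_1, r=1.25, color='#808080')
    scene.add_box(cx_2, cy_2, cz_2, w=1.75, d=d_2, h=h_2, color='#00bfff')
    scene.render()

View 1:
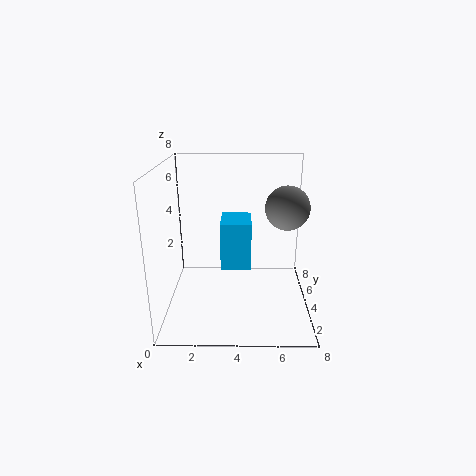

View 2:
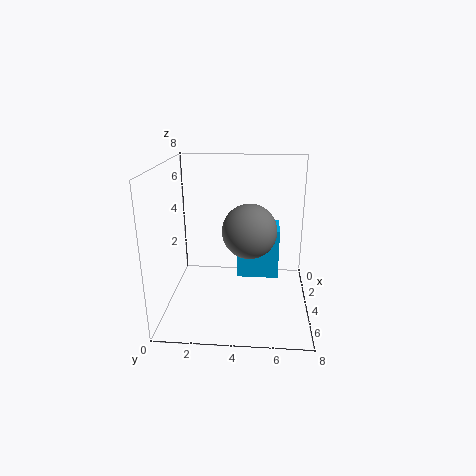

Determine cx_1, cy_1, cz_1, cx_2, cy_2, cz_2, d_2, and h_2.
cx_1 = 6.75, cy_1 = 4.75, cz_1 = 5.5, cx_2 = 3, cy_2 = 4, cz_2 = 2, d_2 = 2.25, h_2 = 2.75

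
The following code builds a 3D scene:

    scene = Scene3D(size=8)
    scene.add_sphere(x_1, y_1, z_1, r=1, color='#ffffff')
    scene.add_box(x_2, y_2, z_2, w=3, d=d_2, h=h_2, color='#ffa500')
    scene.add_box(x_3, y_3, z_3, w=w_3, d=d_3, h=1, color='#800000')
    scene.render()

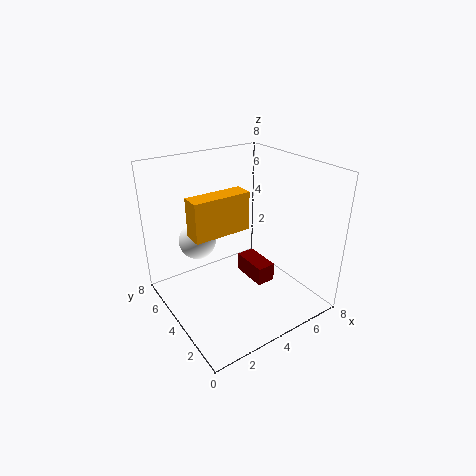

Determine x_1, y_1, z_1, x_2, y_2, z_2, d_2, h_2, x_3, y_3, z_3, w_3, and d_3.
x_1 = 2
y_1 = 5
z_1 = 4
x_2 = 1
y_2 = 3
z_2 = 5
d_2 = 1
h_2 = 2
x_3 = 4
y_3 = 2
z_3 = 2
w_3 = 1
d_3 = 2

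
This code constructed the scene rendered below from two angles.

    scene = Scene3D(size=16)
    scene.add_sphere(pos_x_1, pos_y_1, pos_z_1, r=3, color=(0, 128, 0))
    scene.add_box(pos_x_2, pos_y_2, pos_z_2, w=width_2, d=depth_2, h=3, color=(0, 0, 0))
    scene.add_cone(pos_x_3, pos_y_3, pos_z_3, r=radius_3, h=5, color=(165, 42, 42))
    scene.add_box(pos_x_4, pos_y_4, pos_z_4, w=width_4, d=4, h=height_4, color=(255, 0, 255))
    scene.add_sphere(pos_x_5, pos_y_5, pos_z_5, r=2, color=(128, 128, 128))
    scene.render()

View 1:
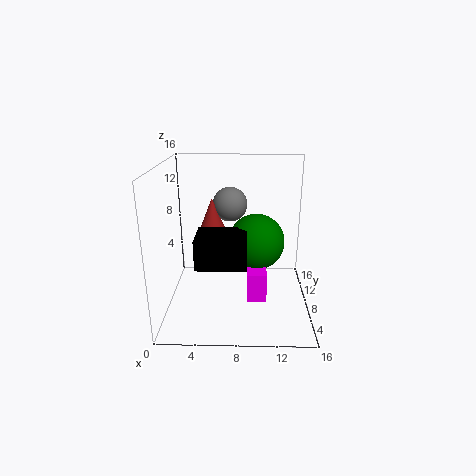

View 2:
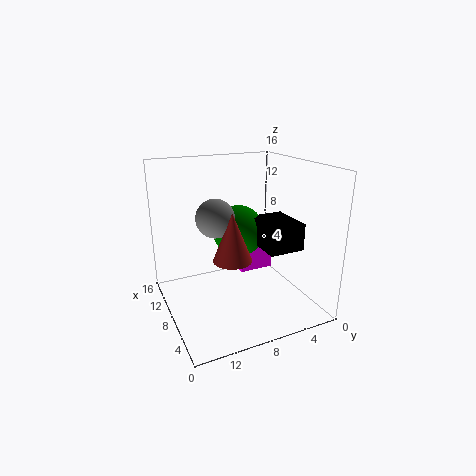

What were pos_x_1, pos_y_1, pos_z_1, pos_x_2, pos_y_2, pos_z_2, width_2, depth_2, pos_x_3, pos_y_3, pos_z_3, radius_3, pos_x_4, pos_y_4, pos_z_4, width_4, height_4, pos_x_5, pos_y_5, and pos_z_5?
pos_x_1 = 10; pos_y_1 = 7; pos_z_1 = 8; pos_x_2 = 4; pos_y_2 = 2; pos_z_2 = 7; width_2 = 5; depth_2 = 4; pos_x_3 = 5; pos_y_3 = 10; pos_z_3 = 7; radius_3 = 2; pos_x_4 = 9; pos_y_4 = 3; pos_z_4 = 3; width_4 = 2; height_4 = 3; pos_x_5 = 7; pos_y_5 = 11; pos_z_5 = 11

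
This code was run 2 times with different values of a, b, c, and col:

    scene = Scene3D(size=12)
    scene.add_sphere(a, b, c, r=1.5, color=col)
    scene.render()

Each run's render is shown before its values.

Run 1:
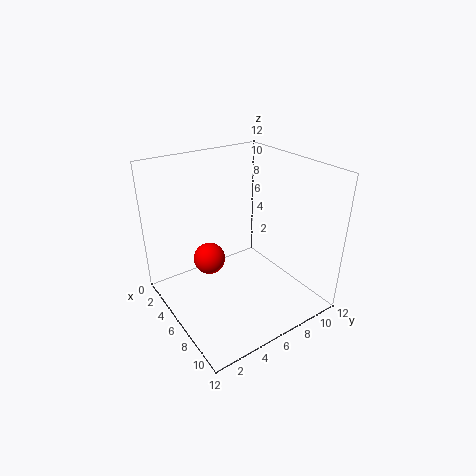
a = 2.25
b = 5.25
c = 2.25
col = 'red'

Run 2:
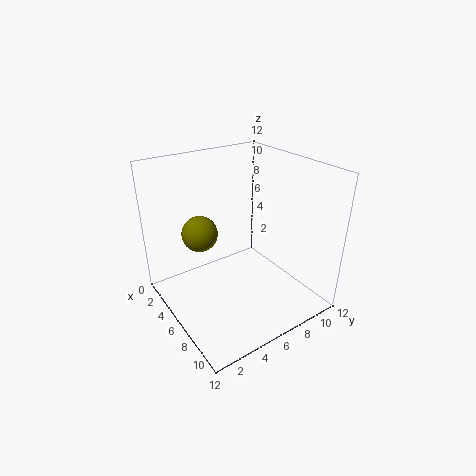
a = 4
b = 3.5
c = 6.25
col = 'olive'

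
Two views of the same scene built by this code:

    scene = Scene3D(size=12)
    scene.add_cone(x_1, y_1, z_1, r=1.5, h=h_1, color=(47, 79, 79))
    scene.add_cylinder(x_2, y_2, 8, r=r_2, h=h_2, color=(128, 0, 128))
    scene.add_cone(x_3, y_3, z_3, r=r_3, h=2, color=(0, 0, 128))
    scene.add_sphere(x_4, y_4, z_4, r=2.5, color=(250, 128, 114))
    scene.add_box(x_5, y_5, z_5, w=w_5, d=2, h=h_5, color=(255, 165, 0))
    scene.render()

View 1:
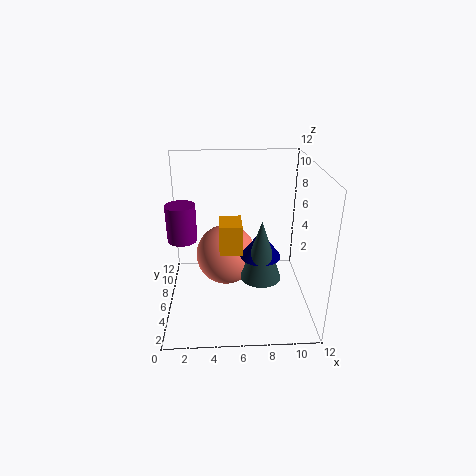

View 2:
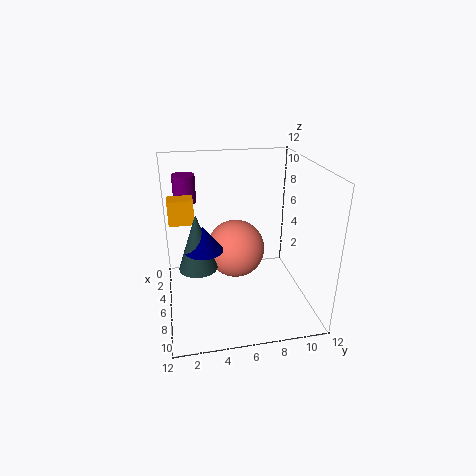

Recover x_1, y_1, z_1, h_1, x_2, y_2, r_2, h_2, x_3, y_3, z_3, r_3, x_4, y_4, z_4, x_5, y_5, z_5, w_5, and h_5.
x_1 = 7.5; y_1 = 2.5; z_1 = 4.5; h_1 = 4.5; x_2 = 2; y_2 = 2; r_2 = 1; h_2 = 2.5; x_3 = 7.5; y_3 = 3; z_3 = 6; r_3 = 1.5; x_4 = 5; y_4 = 6; z_4 = 4.5; x_5 = 4.5; y_5 = 0.5; z_5 = 7.5; w_5 = 1.5; h_5 = 2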